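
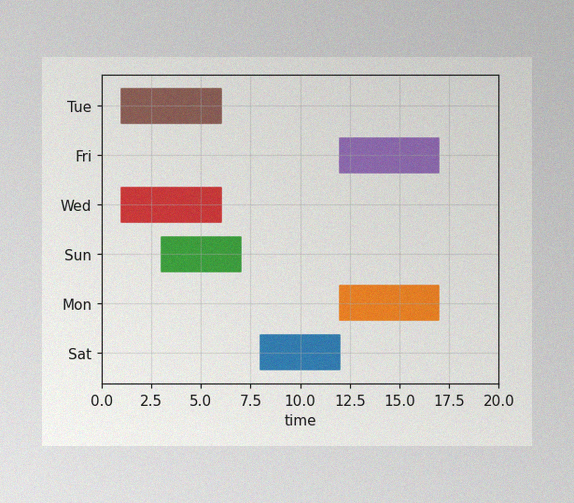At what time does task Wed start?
1

The image has some photo noise and uneven lighting. The Wed bar begins at t=1.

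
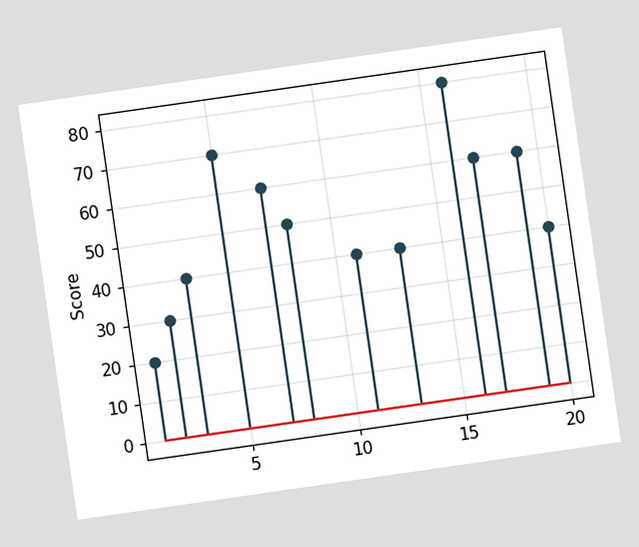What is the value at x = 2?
30

The chart is tilted about 8° counter-clockwise. The stem at x=2 reaches 30.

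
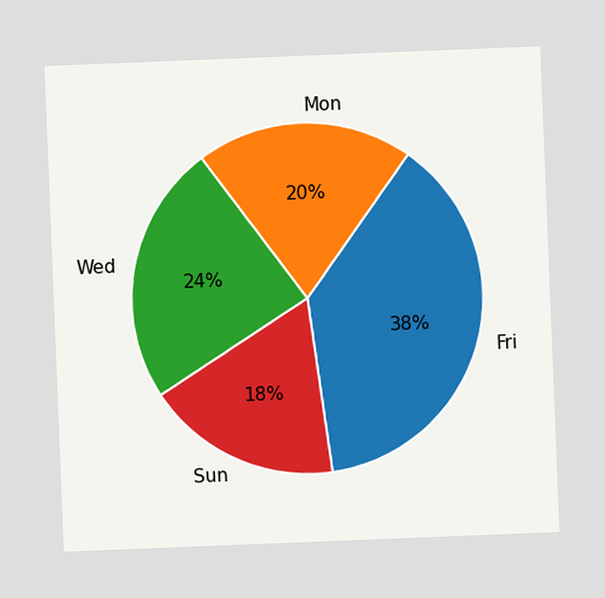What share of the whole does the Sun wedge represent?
The chart is tilted about 2° counter-clockwise. The Sun slice takes up 18% of the pie.

18%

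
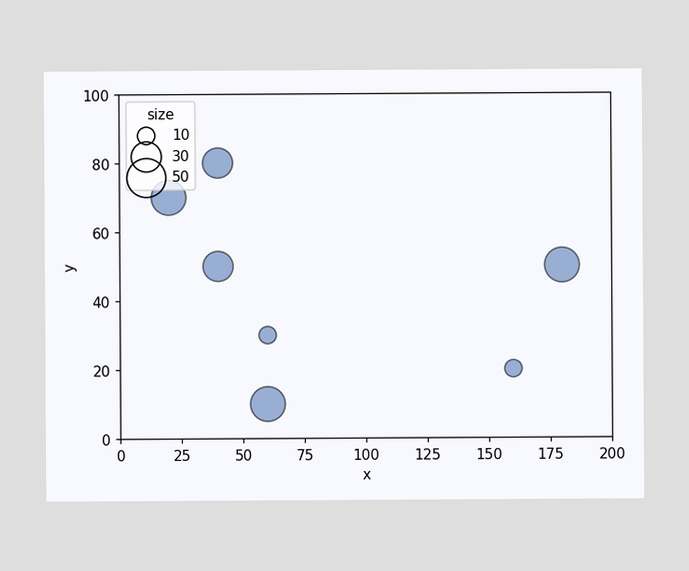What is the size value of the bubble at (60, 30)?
Matching the bubble at (60, 30) against the size legend gives 10.

10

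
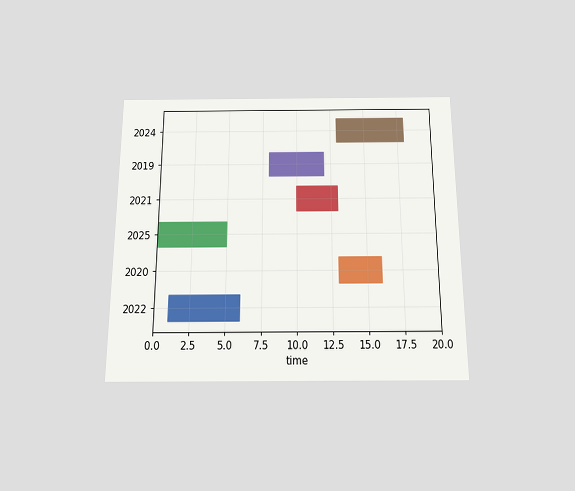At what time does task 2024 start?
13

The chart is viewed slightly from below. The 2024 bar begins at t=13.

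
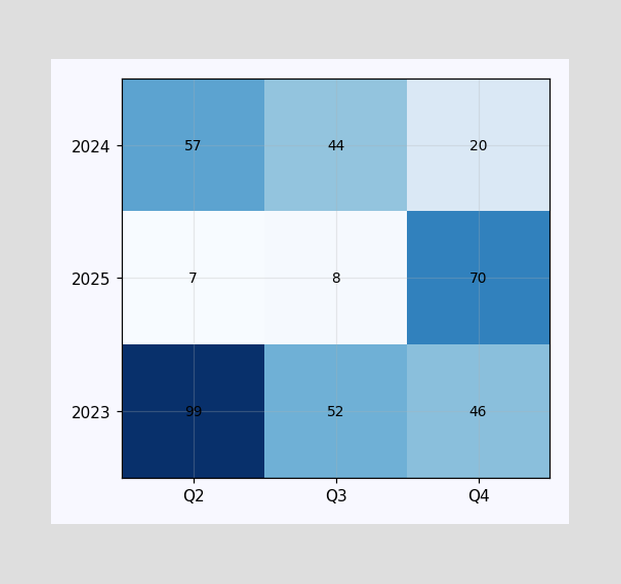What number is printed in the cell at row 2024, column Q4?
20

The (2024, Q4) cell reads 20.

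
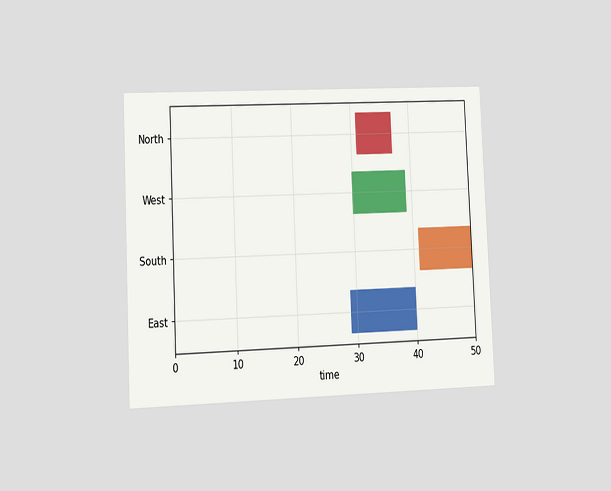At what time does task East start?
The chart is tilted about 3° counter-clockwise and viewed slightly from the left. The East bar begins at t=29.

29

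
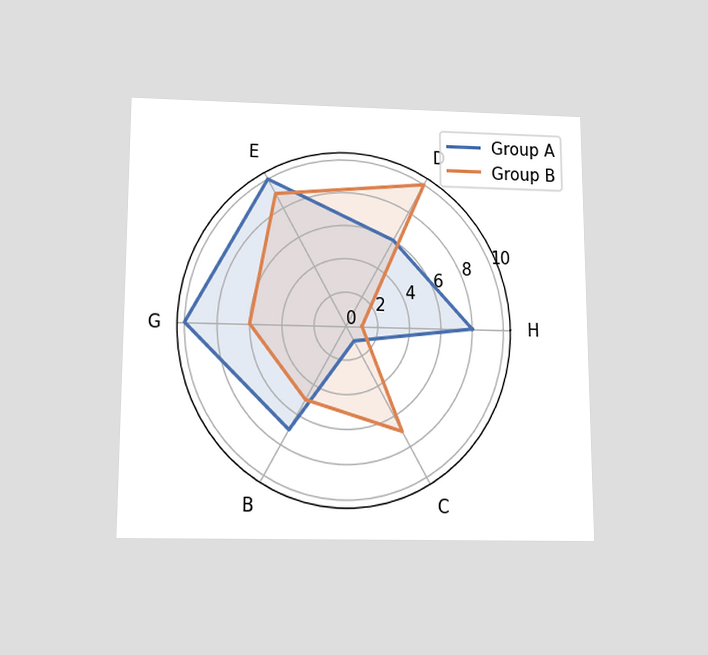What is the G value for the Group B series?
6

The chart is viewed slightly from below. On the G axis, Group B reaches 6.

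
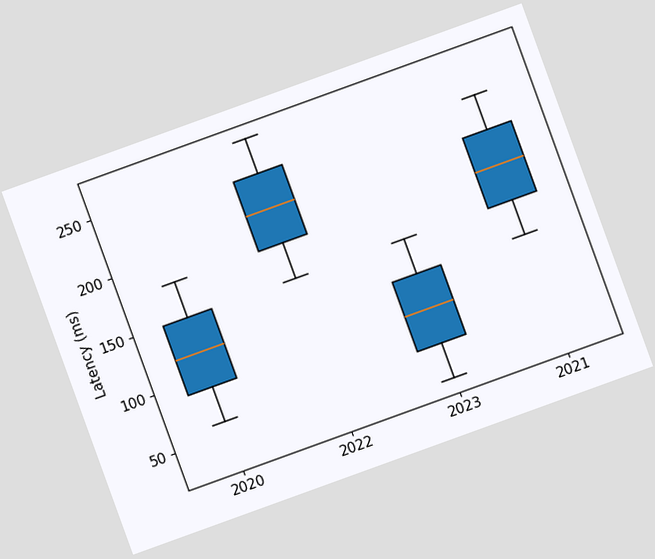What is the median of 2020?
120ms

The chart is tilted about 20° counter-clockwise. The median line in the 2020 box sits at 120ms.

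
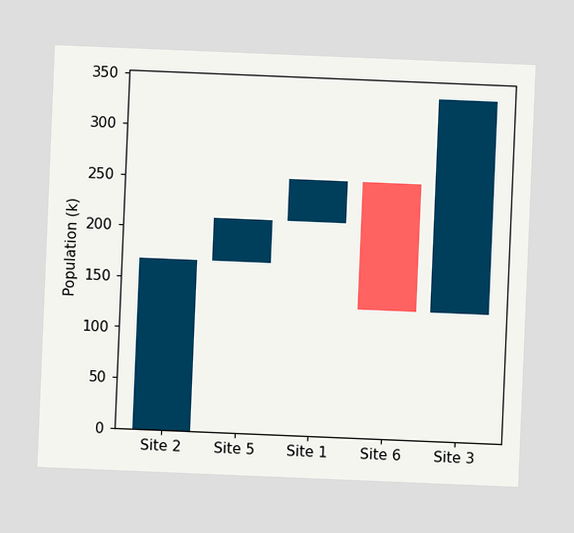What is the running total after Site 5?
210k

The chart is tilted about 2° clockwise. After Site 5 the running total reaches 210k.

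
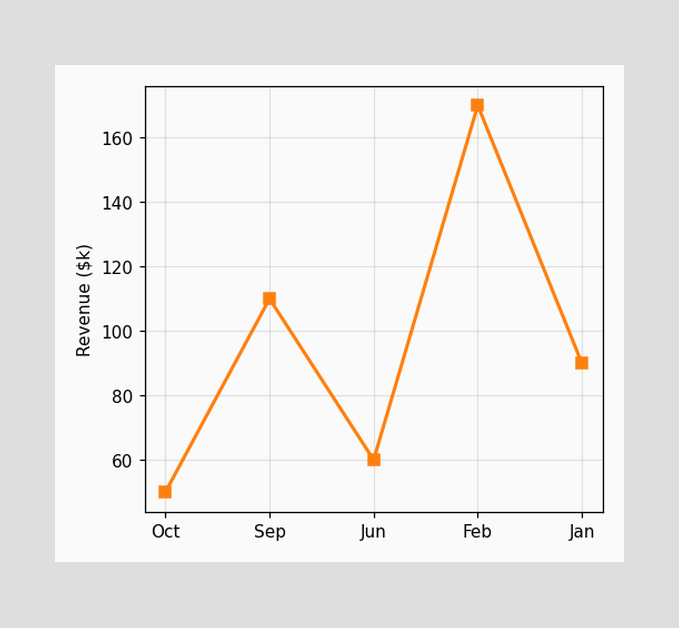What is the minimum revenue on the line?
The lowest point is at Oct, and reading across to the y-axis gives $50k.

$50k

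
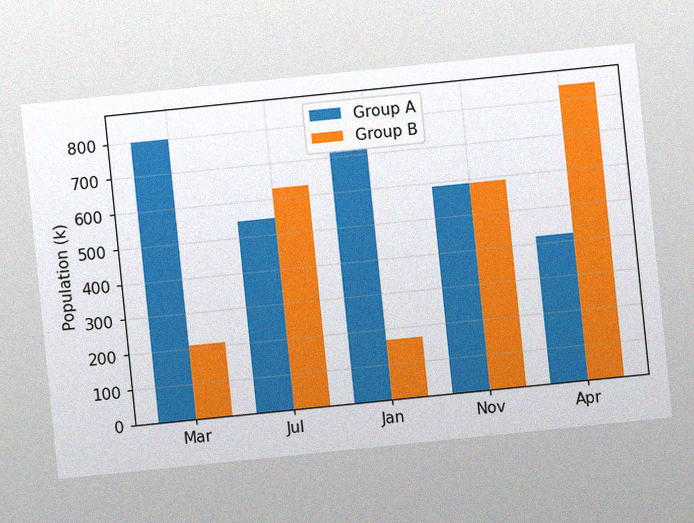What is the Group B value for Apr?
840k

The chart is tilted about 6° counter-clockwise, with some photo noise. The Group B bar at Apr reaches 840k on the y-axis.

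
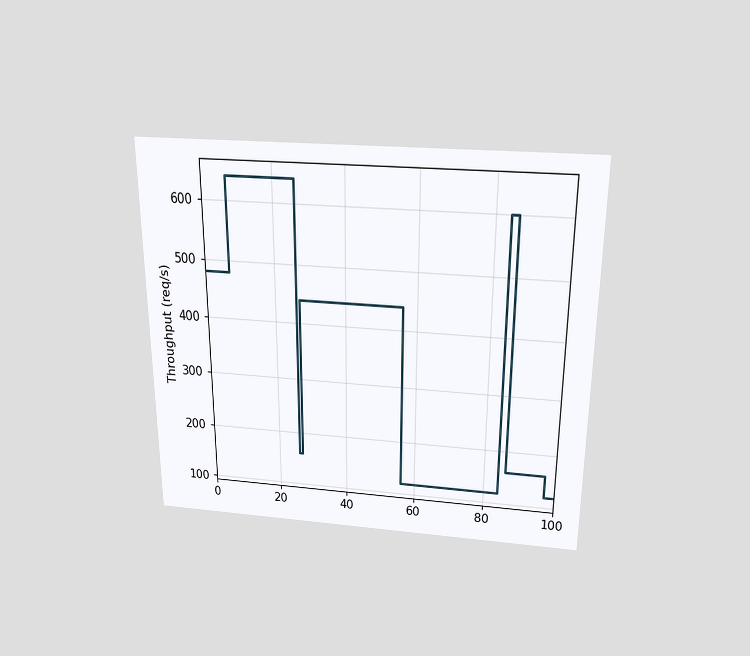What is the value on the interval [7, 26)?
The chart is viewed slightly from above. On [7, 26) the step sits at 640req/s.

640req/s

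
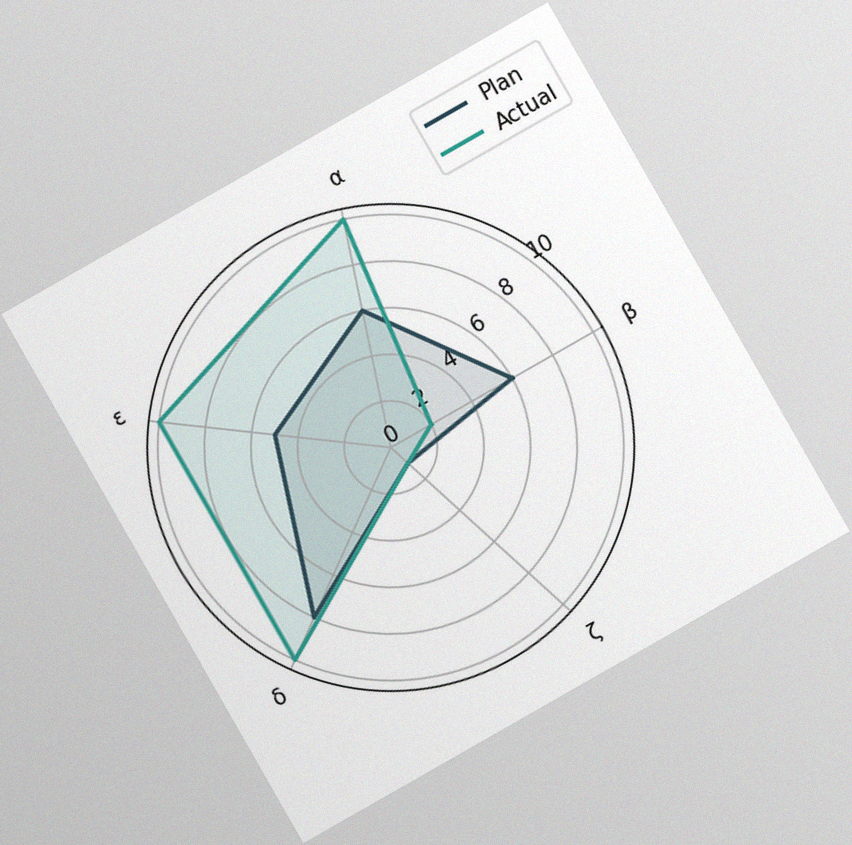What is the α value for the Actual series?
10

The chart is tilted about 30° counter-clockwise, with some photo noise. On the α axis, Actual reaches 10.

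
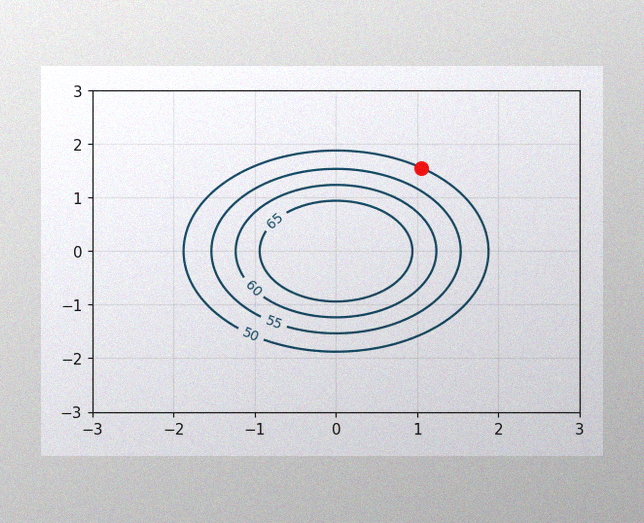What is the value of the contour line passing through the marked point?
50

The image has some photo noise and uneven lighting. The marked point sits on the contour labelled 50.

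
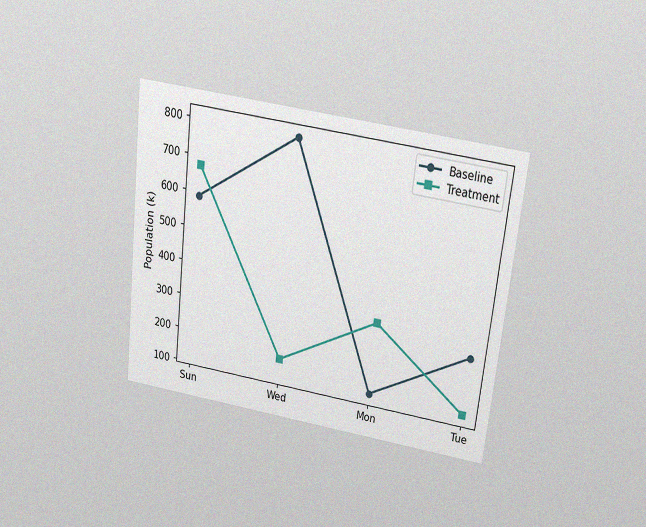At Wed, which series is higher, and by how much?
Baseline, by 630k

The chart is tilted about 6° clockwise and viewed slightly from above, with some photo noise. At Wed, Baseline sits above the other line by 630k.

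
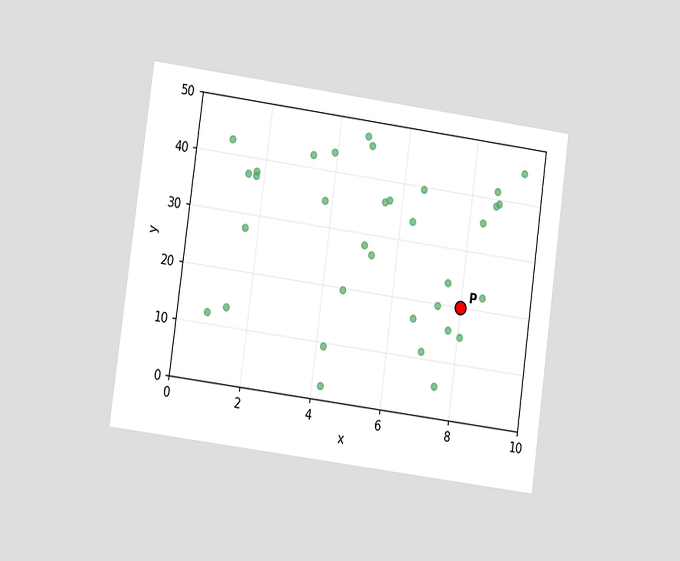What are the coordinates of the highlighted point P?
(8, 20)

The chart is tilted about 8° clockwise and viewed at a slight angle. Following the gridlines from P to each axis, P sits at (8, 20).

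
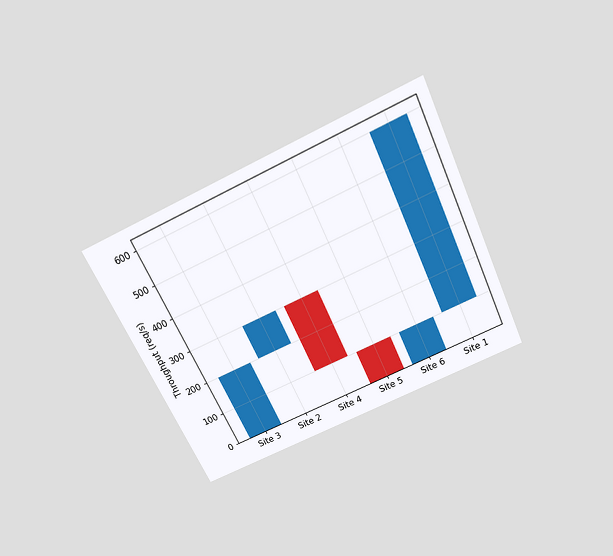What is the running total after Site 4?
100req/s

The chart is tilted about 25° counter-clockwise and viewed slightly from above. After Site 4 the running total reaches 100req/s.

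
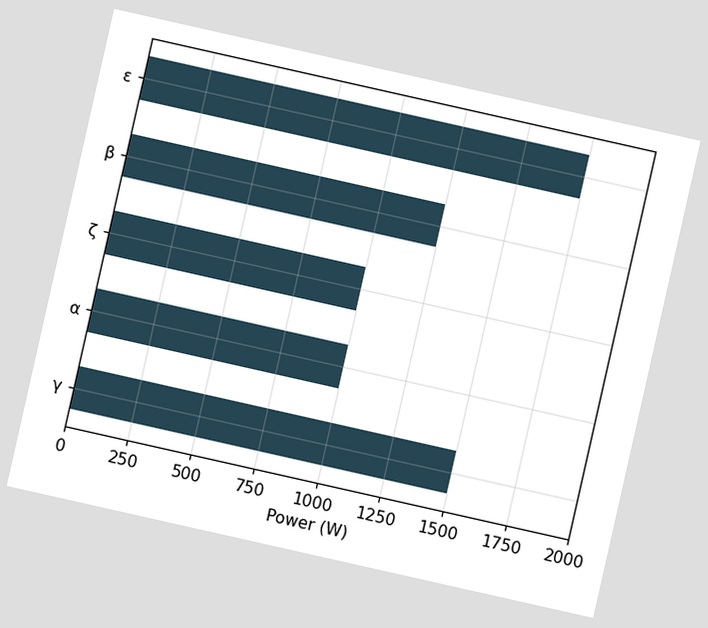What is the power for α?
The chart is tilted about 13° clockwise. Reading along the chart's x-axis, the α bar reaches 1000W.

1000W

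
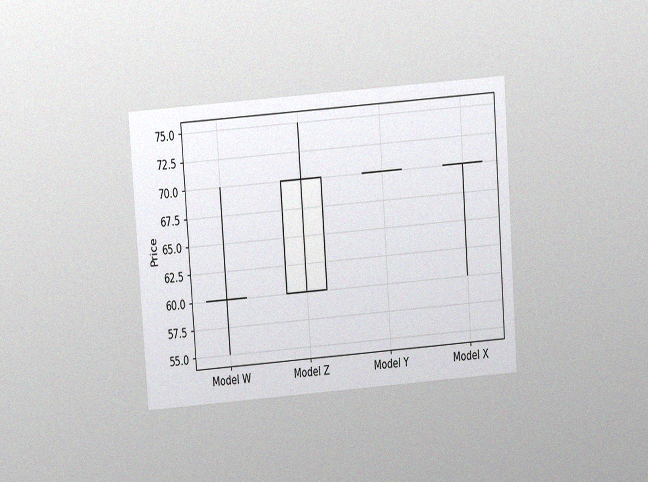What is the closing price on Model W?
60

The chart is tilted about 4° counter-clockwise and viewed at a slight angle, with some photo noise. The Model W candle closes at 60.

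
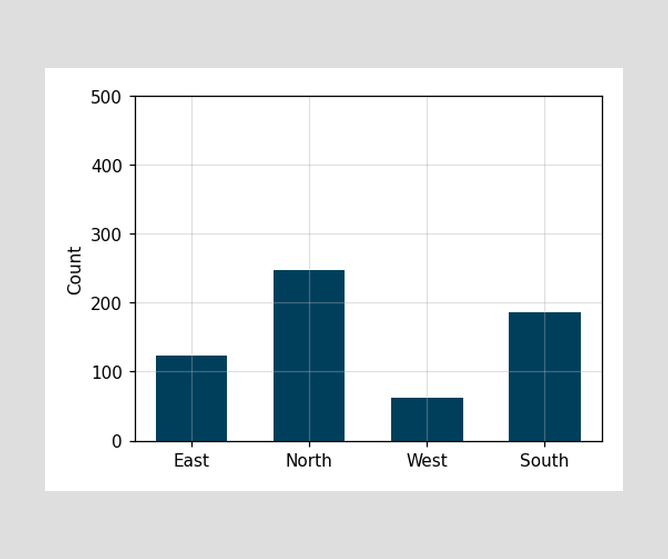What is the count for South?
Reading along the chart's y-axis, the South bar reaches 186.

186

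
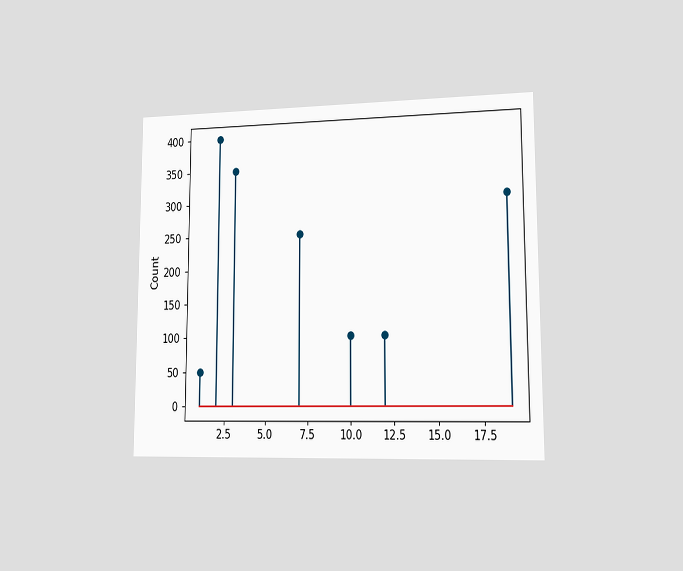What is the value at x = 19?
300

The chart is viewed slightly from the right. The stem at x=19 reaches 300.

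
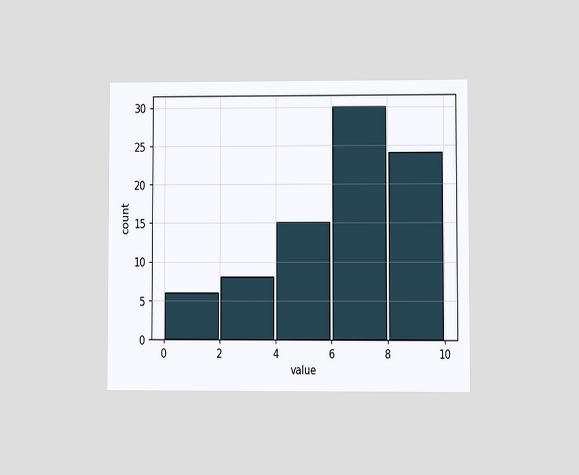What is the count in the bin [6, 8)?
30

The chart is viewed at a slight angle. The [6, 8) bin has height 30.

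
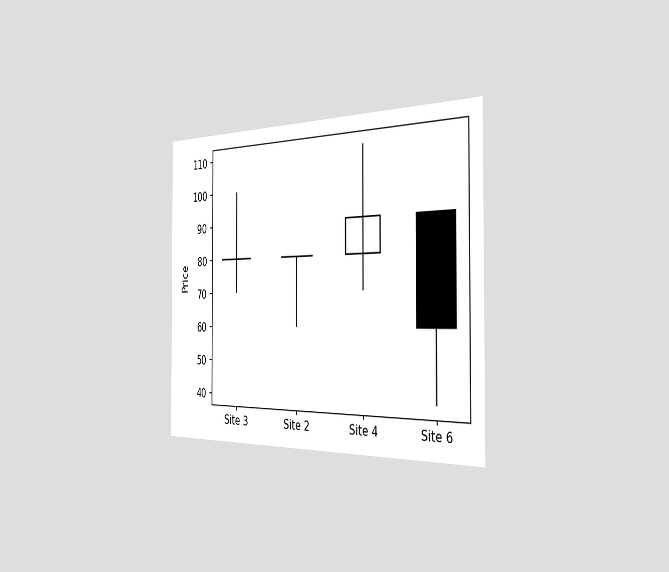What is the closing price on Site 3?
80

The chart is viewed slightly from the right. The Site 3 candle closes at 80.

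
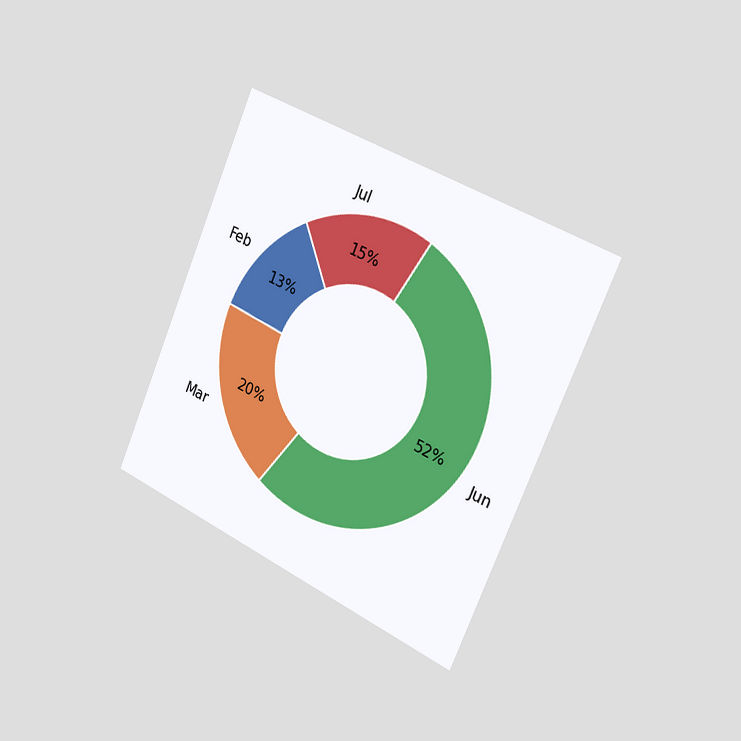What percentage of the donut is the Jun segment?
52%

The chart is tilted about 23° clockwise and viewed slightly from the right. The Jun segment takes up 52% of the ring.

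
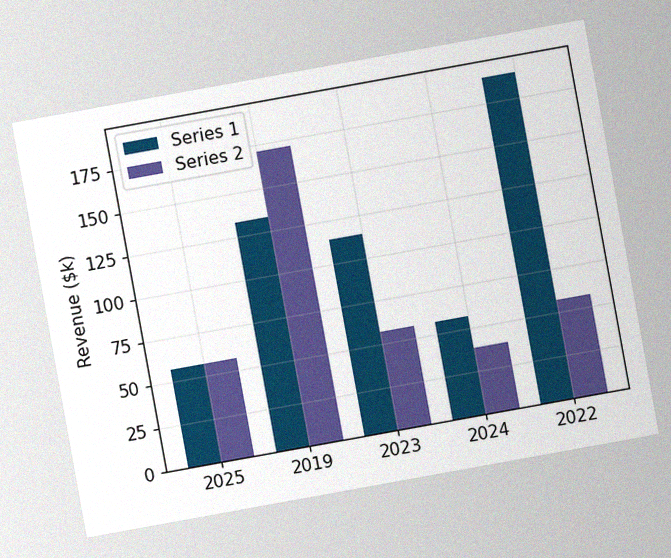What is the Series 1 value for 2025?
The chart is tilted about 10° counter-clockwise, with some photo noise. The Series 1 bar at 2025 reaches $57k on the y-axis.

$57k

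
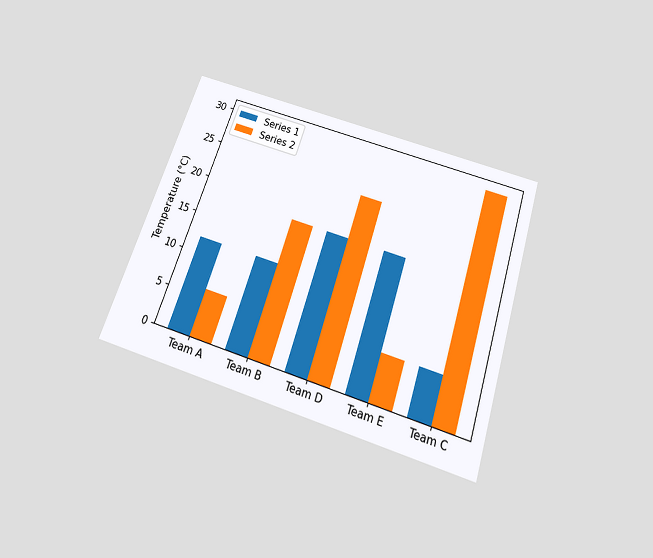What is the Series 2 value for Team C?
The chart is tilted about 18° clockwise and viewed slightly from below. The Series 2 bar at Team C reaches 30°C on the y-axis.

30°C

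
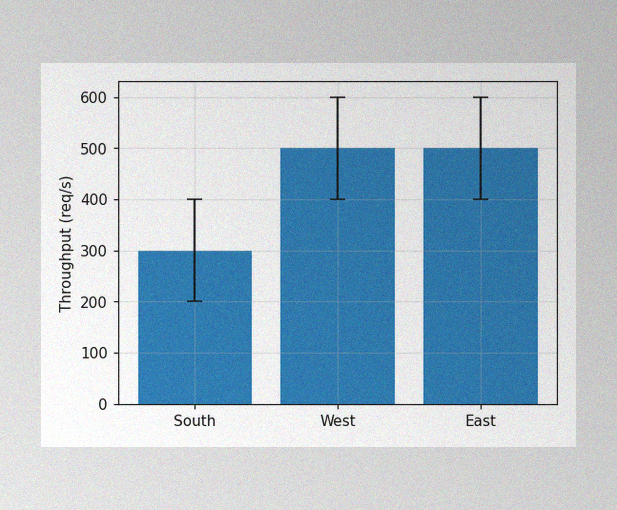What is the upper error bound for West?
600req/s

The image has some photo noise and uneven lighting. The West bar's upper whisker reaches 600req/s.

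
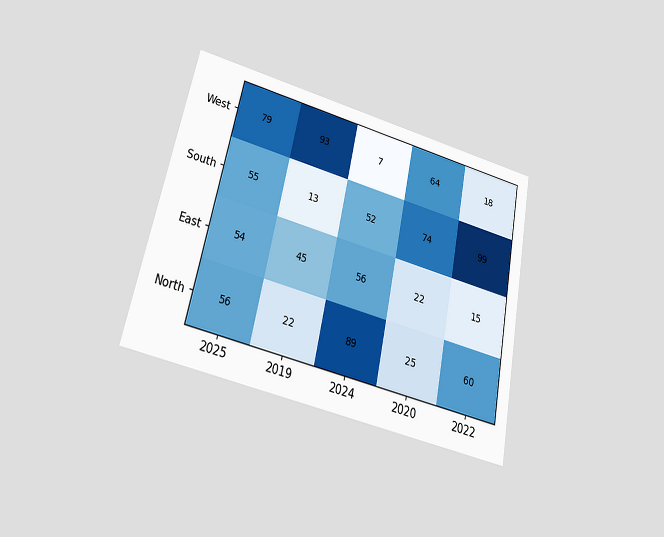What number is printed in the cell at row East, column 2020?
The chart is tilted about 12° clockwise and viewed slightly from below. The (East, 2020) cell reads 22.

22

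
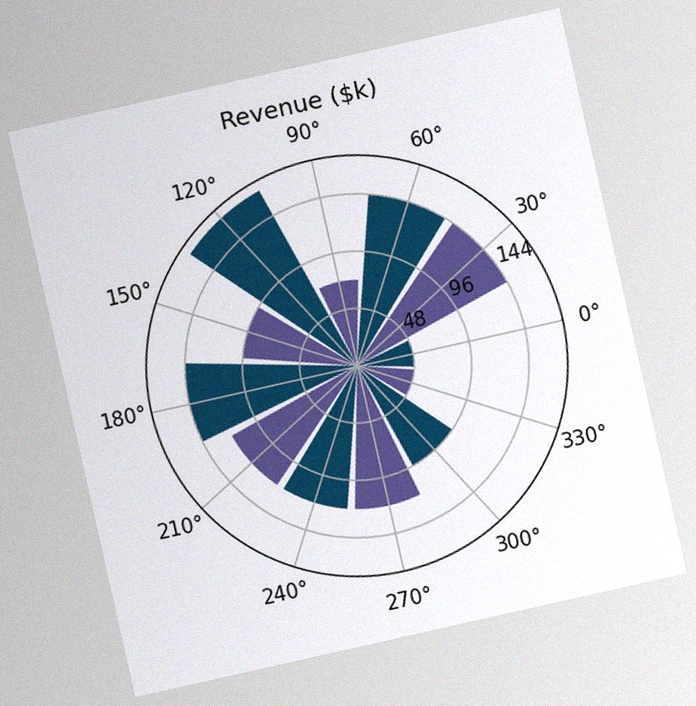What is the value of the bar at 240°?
The chart is tilted about 13° counter-clockwise, with some photo noise. The bar at 240° reaches $120k on the radial axis.

$120k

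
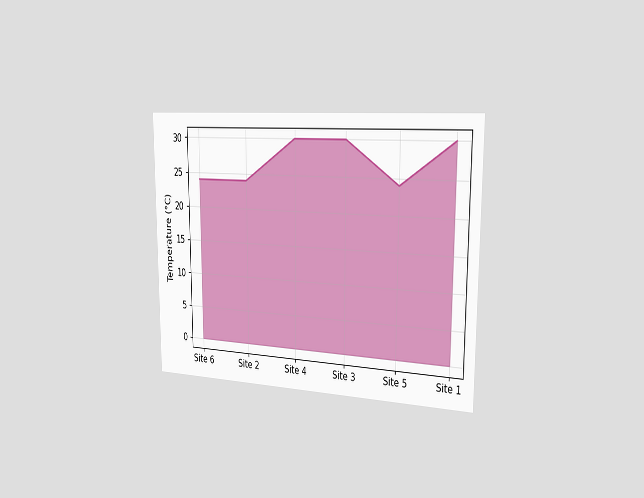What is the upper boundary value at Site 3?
The chart is viewed slightly from the right. At Site 3 the upper boundary is at 30°C.

30°C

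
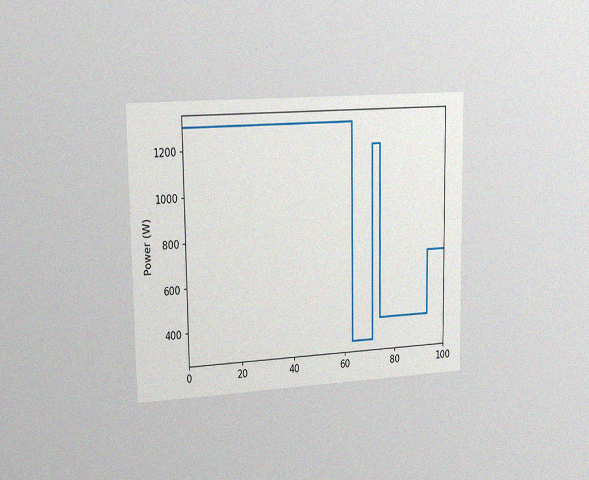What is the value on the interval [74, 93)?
The chart is viewed slightly from the left, with some photo noise. On [74, 93) the step sits at 400W.

400W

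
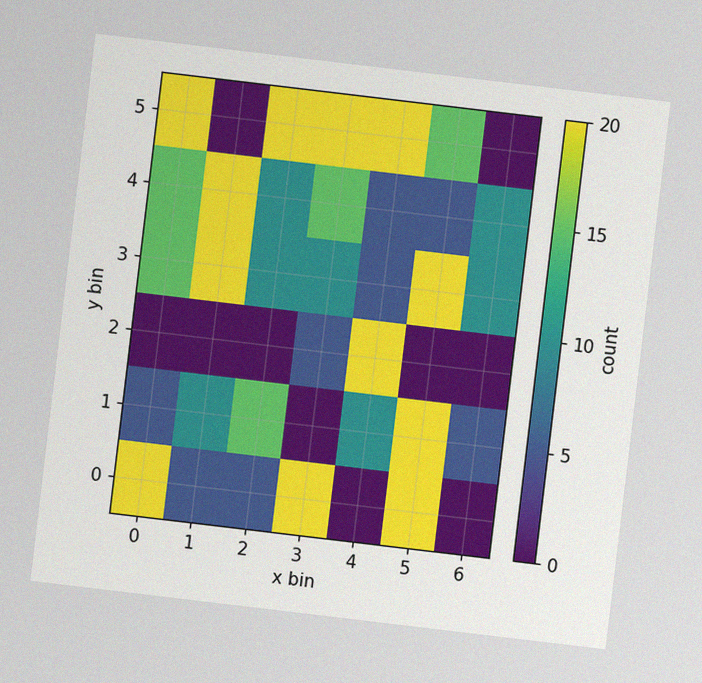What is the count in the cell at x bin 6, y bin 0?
0

The chart is tilted about 7° clockwise, with some photo noise. Matching the cell (6, 0) against the colorbar gives 0.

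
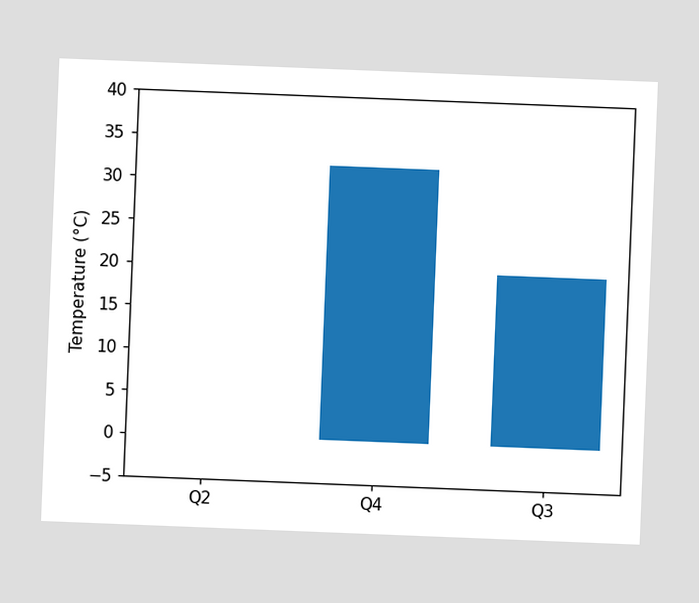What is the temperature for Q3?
The chart is tilted about 2° clockwise. Reading along the chart's y-axis, the Q3 bar reaches 20°C.

20°C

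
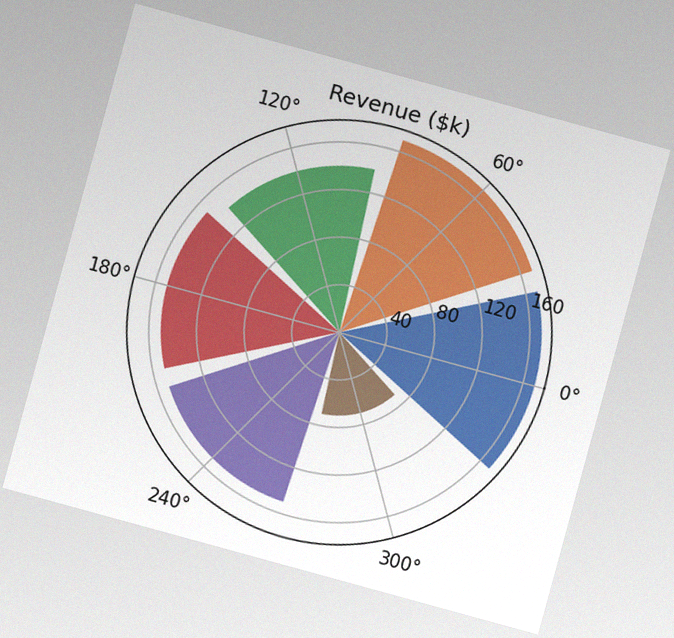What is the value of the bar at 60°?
The chart is tilted about 15° clockwise, with some photo noise. The bar at 60° reaches $170k on the radial axis.

$170k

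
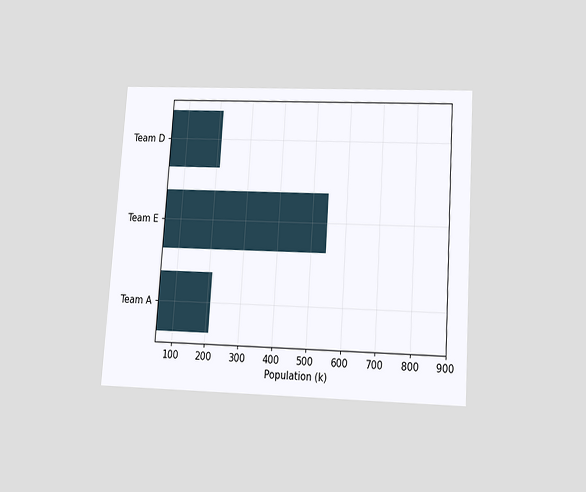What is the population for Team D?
The chart is tilted about 4° clockwise and viewed slightly from below. Reading along the chart's x-axis, the Team D bar reaches 210k.

210k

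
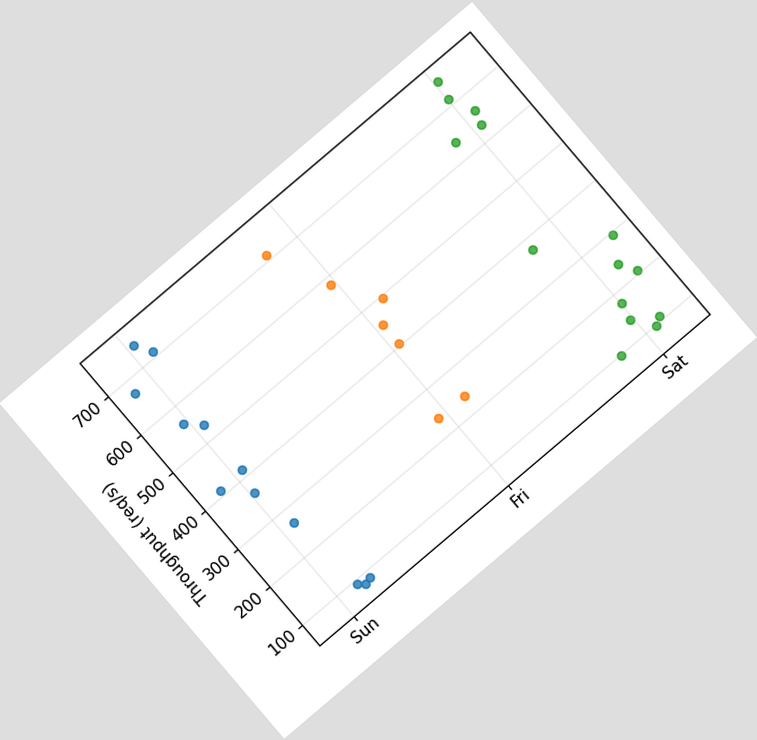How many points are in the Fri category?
The chart is tilted about 40° counter-clockwise. Counting the markers in the Fri column gives 7.

7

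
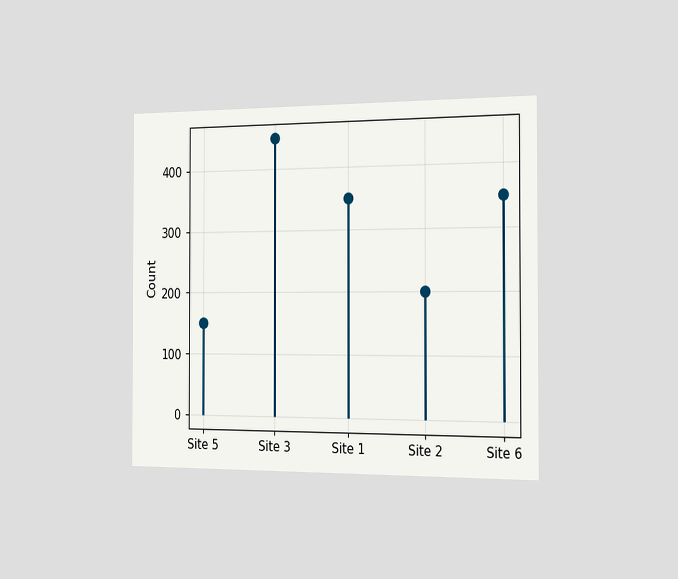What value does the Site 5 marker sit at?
150

The chart is viewed slightly from the right. The Site 5 marker sits at 150.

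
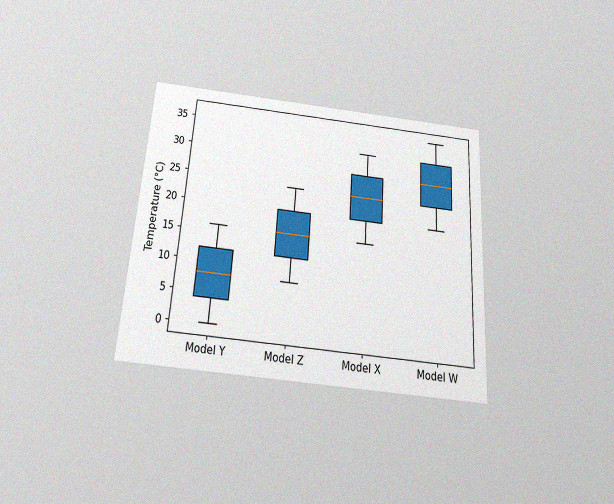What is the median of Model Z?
The chart is tilted about 4° clockwise and viewed slightly from below, with some photo noise. The median line in the Model Z box sits at 16°C.

16°C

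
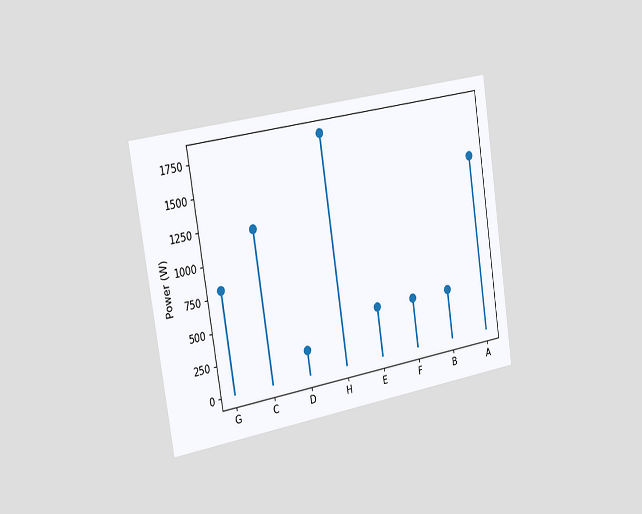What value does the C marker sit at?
The chart is tilted about 9° counter-clockwise and viewed slightly from the left. The C marker sits at 1200W.

1200W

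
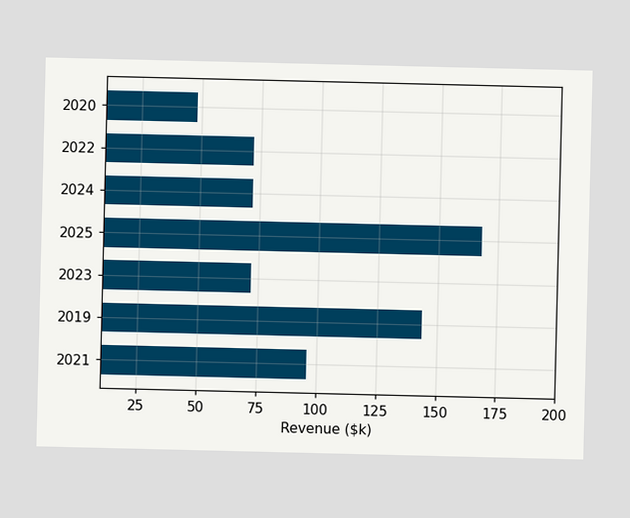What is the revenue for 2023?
Reading along the chart's x-axis, the 2023 bar reaches $72k.

$72k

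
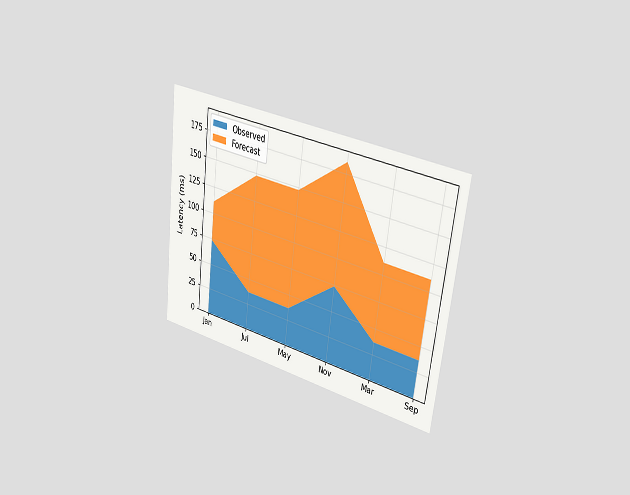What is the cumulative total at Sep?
The chart is tilted about 7° clockwise and viewed slightly from the right. The stacked total at Sep reaches 111ms.

111ms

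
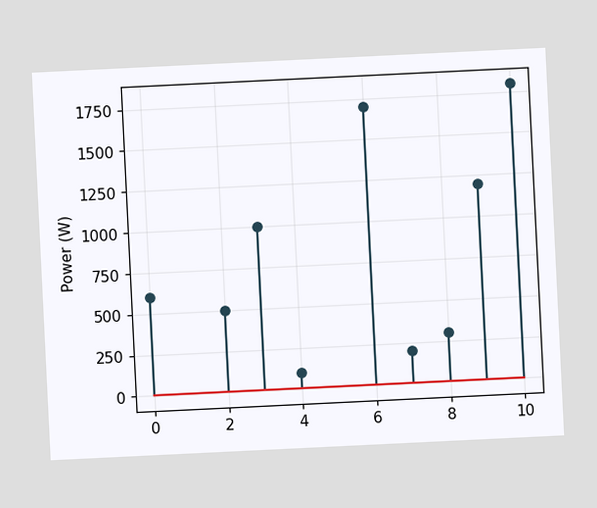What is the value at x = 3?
The chart is tilted about 3° counter-clockwise. The stem at x=3 reaches 1000W.

1000W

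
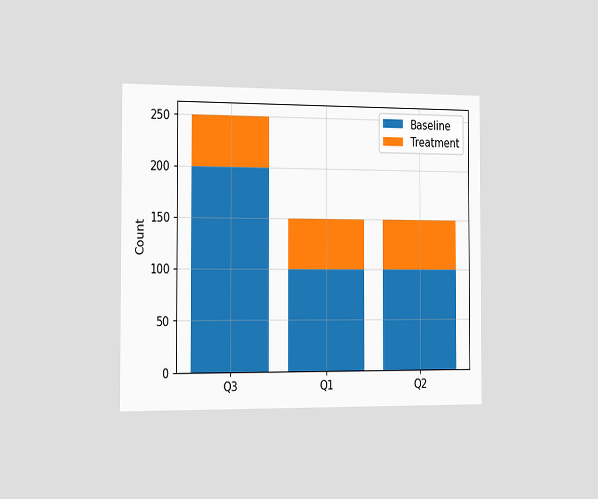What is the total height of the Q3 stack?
The chart is viewed slightly from the left. The Q3 stack's top reaches 250 on the y-axis.

250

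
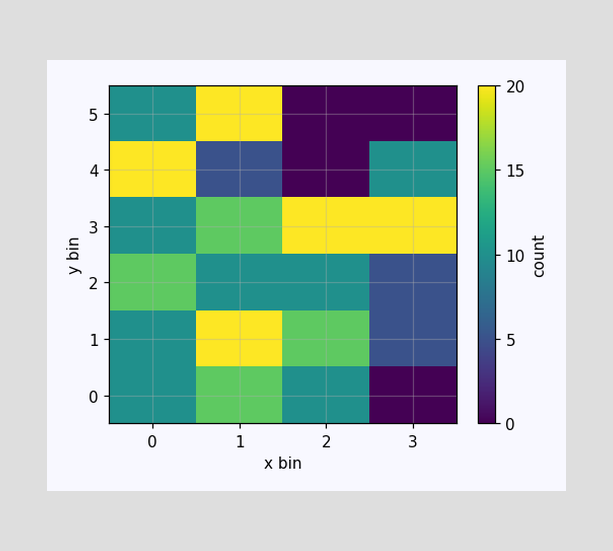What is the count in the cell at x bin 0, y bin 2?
Matching the cell (0, 2) against the colorbar gives 15.

15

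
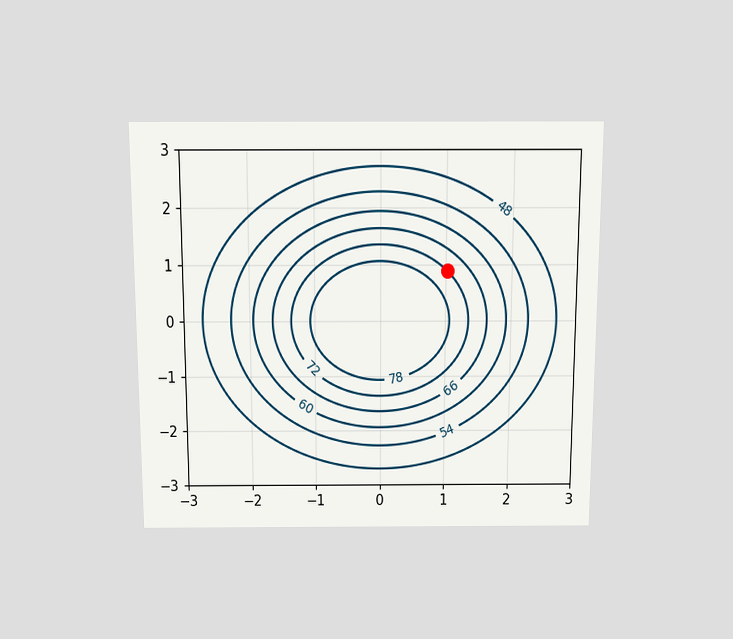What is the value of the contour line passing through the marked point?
The chart is viewed slightly from above. The marked point sits on the contour labelled 72.

72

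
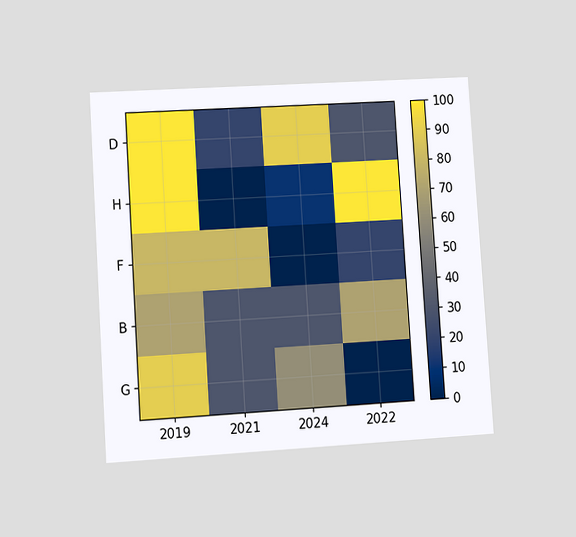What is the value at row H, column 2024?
10

The chart is tilted about 4° counter-clockwise and viewed at a slight angle. Matching cell (H, 2024) against the colorbar gives 10.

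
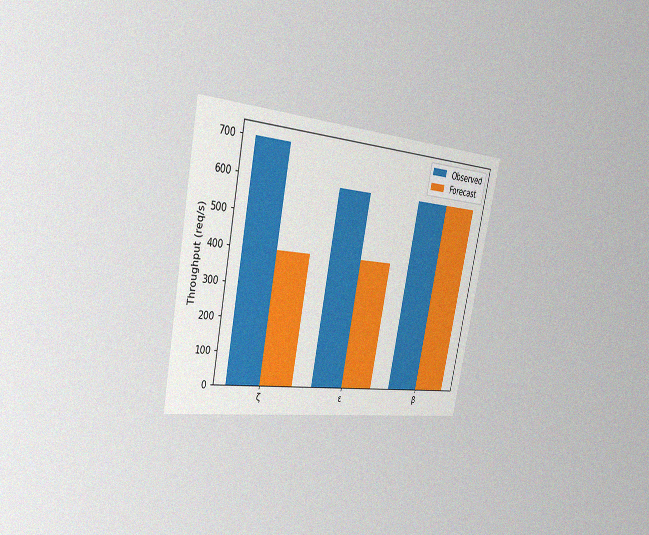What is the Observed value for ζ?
700req/s

The chart is tilted about 11° clockwise and viewed slightly from the left, with some photo noise. The Observed bar at ζ reaches 700req/s on the y-axis.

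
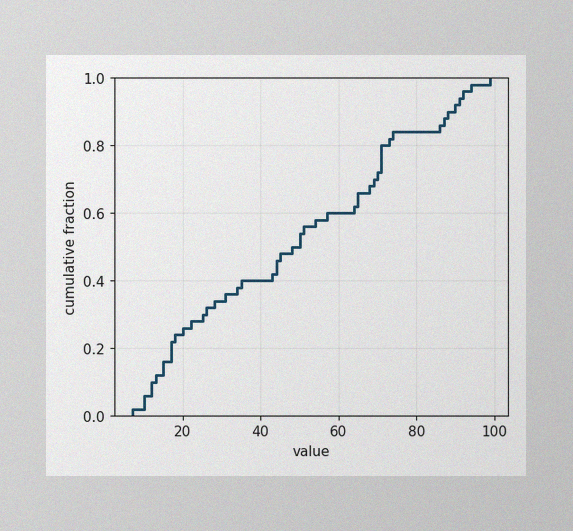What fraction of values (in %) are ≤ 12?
10%

The image has some photo noise and uneven lighting. At x=12 the ECDF step is at 10%.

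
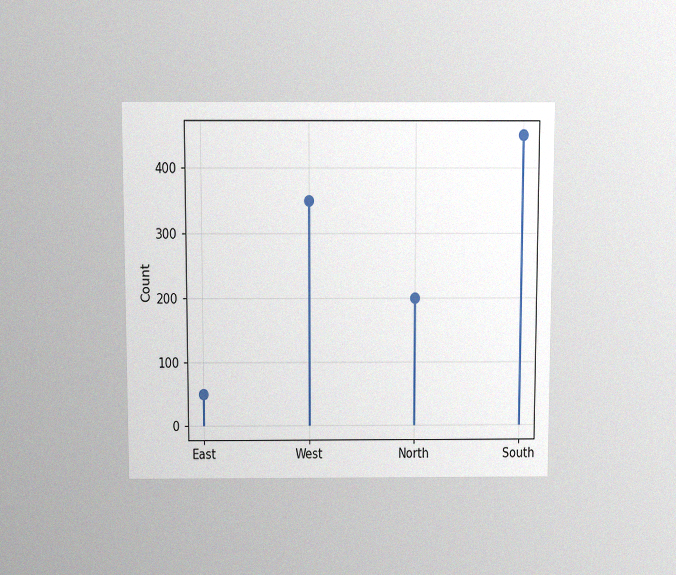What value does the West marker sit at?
350

The chart is viewed slightly from above, with some photo noise. The West marker sits at 350.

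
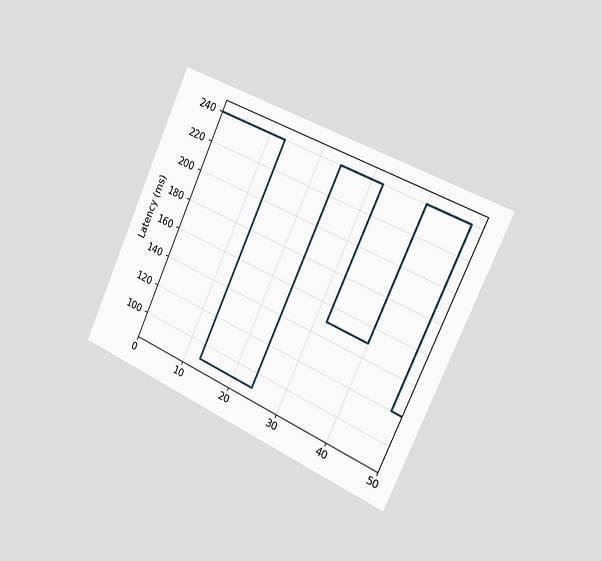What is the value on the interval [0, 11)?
240ms

The chart is tilted about 24° clockwise and viewed slightly from the right. On [0, 11) the step sits at 240ms.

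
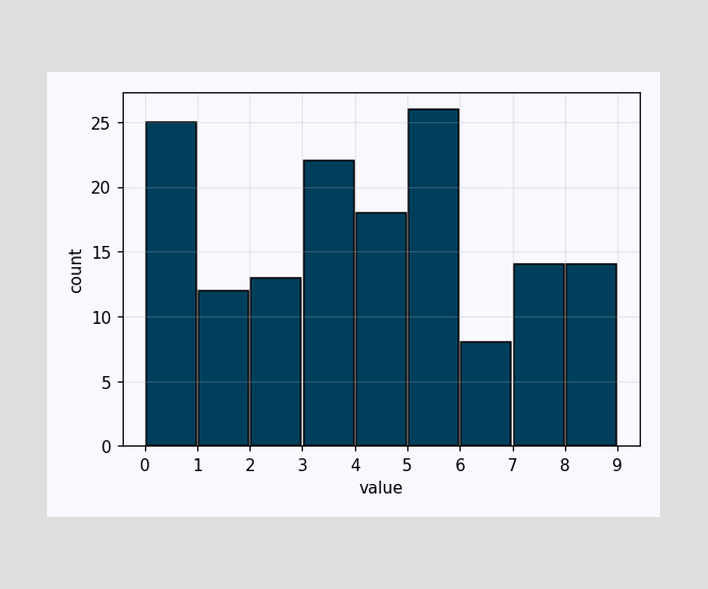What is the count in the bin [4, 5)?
18

The [4, 5) bin has height 18.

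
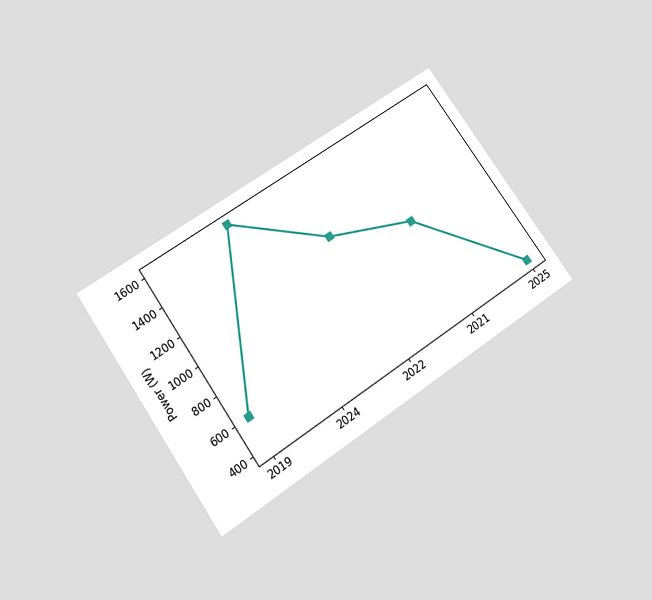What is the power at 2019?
600W

The chart is tilted about 35° counter-clockwise and viewed slightly from below. At 2019, the line is at 600W.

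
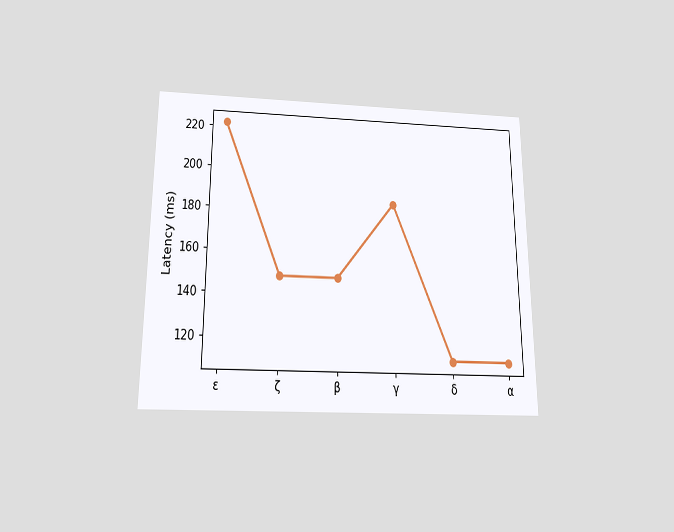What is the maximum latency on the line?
222ms

The chart is viewed slightly from below. The highest point is at ε, and reading across to the y-axis gives 222ms.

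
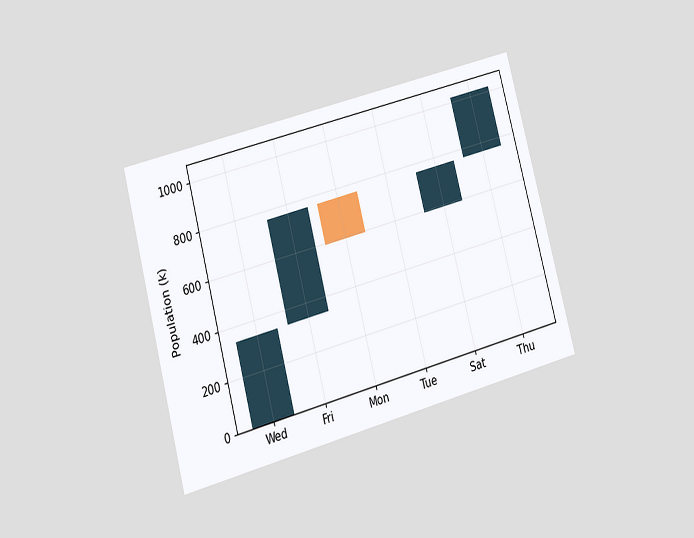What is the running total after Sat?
765k

The chart is tilted about 15° counter-clockwise and viewed at a slight angle. After Sat the running total reaches 765k.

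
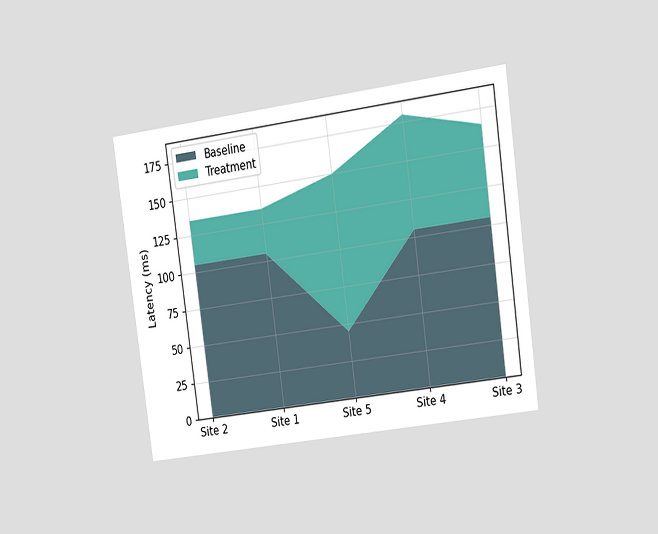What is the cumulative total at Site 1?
135ms

The chart is tilted about 8° counter-clockwise and viewed at a slight angle. The stacked total at Site 1 reaches 135ms.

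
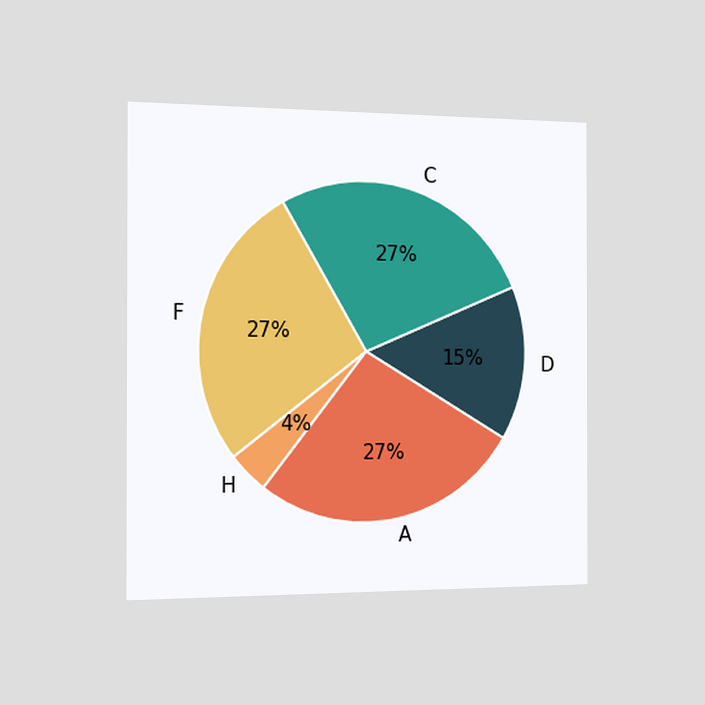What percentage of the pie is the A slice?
27%

The chart is viewed slightly from the left. The A slice takes up 27% of the pie.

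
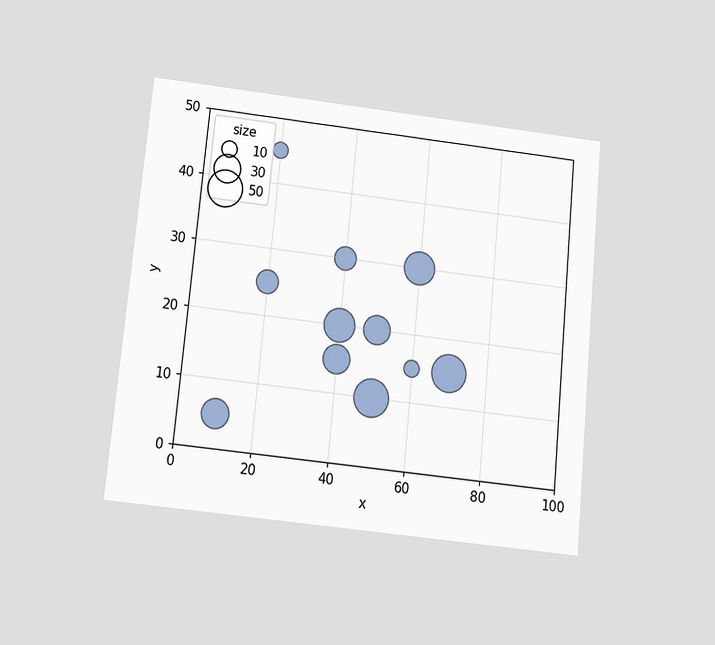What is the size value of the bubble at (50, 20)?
The chart is tilted about 5° clockwise and viewed slightly from below. Matching the bubble at (50, 20) against the size legend gives 30.

30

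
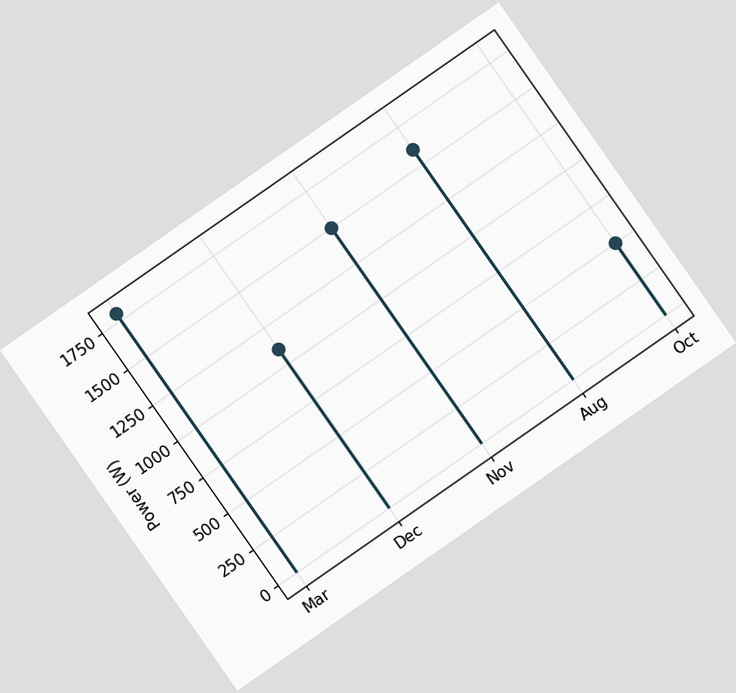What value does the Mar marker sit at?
1800W

The chart is tilted about 35° counter-clockwise. The Mar marker sits at 1800W.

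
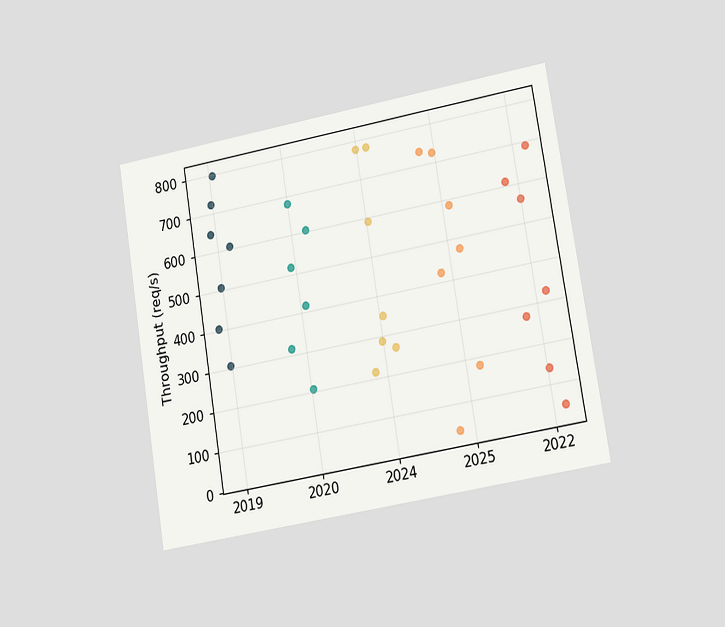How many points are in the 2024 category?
The chart is tilted about 9° counter-clockwise and viewed slightly from the right. Counting the markers in the 2024 column gives 7.

7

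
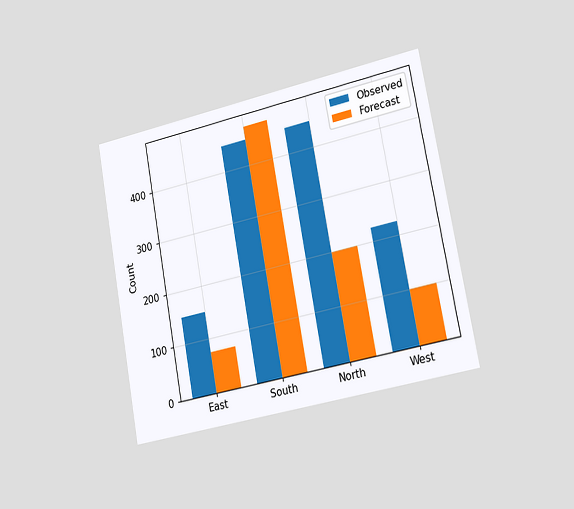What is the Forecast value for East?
The chart is tilted about 10° counter-clockwise and viewed slightly from the right. The Forecast bar at East reaches 75 on the y-axis.

75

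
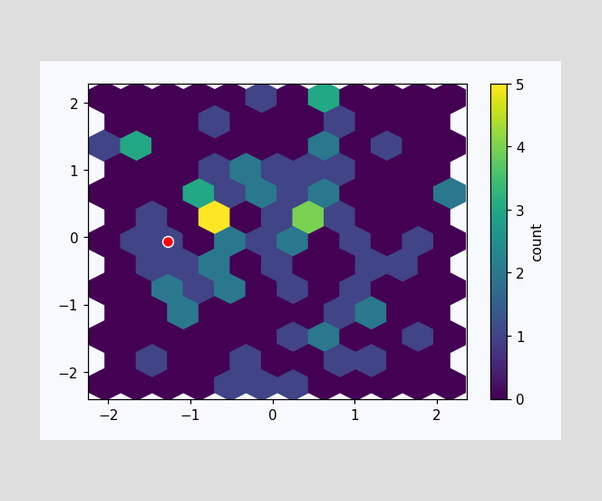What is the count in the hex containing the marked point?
1

The marked hex reads 1 on the colorbar.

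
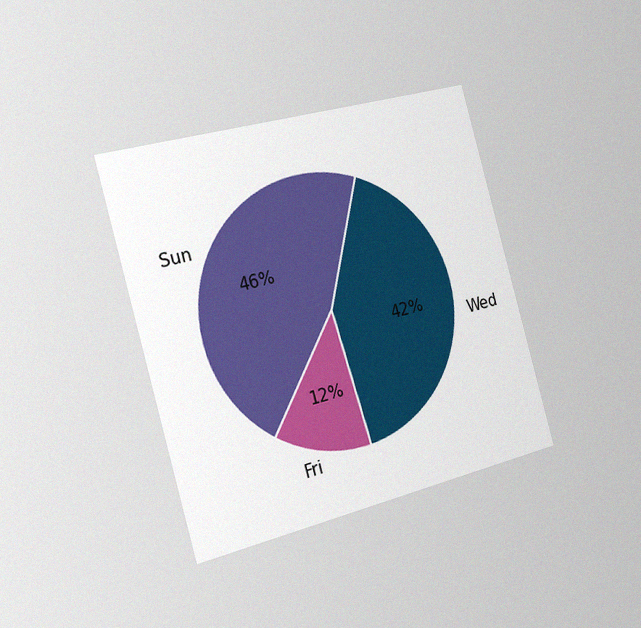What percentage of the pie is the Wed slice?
The chart is tilted about 16° counter-clockwise and viewed slightly from the left, with some photo noise. The Wed slice takes up 42% of the pie.

42%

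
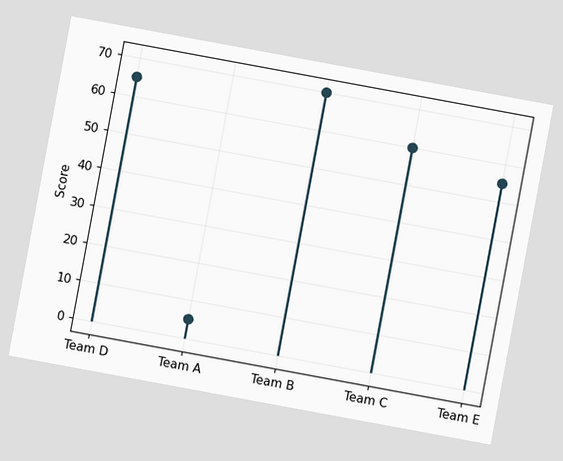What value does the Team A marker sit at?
5

The chart is tilted about 10° clockwise. The Team A marker sits at 5.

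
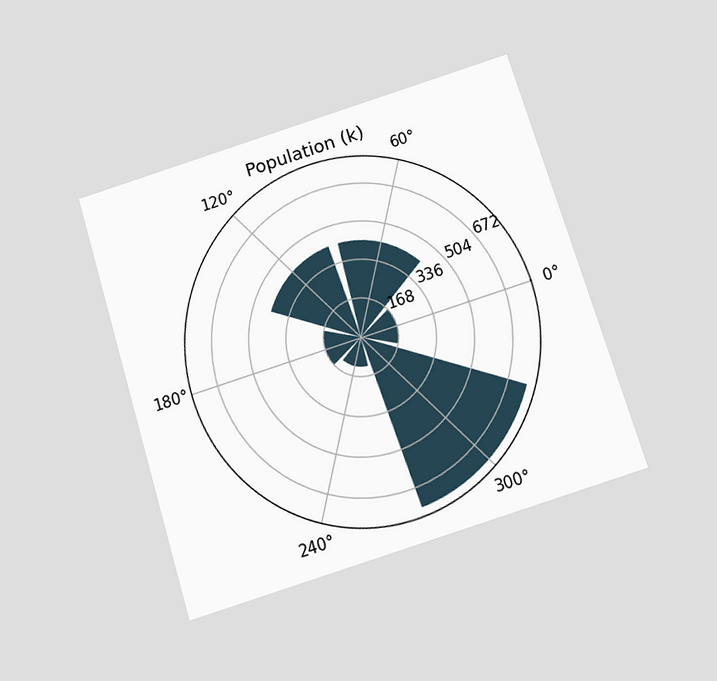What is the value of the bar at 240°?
The chart is tilted about 17° counter-clockwise and viewed slightly from below. The bar at 240° reaches 126k on the radial axis.

126k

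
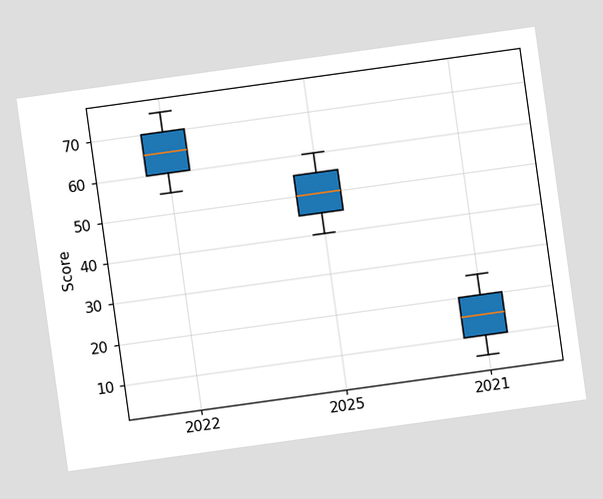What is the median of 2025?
50

The chart is tilted about 8° counter-clockwise. The median line in the 2025 box sits at 50.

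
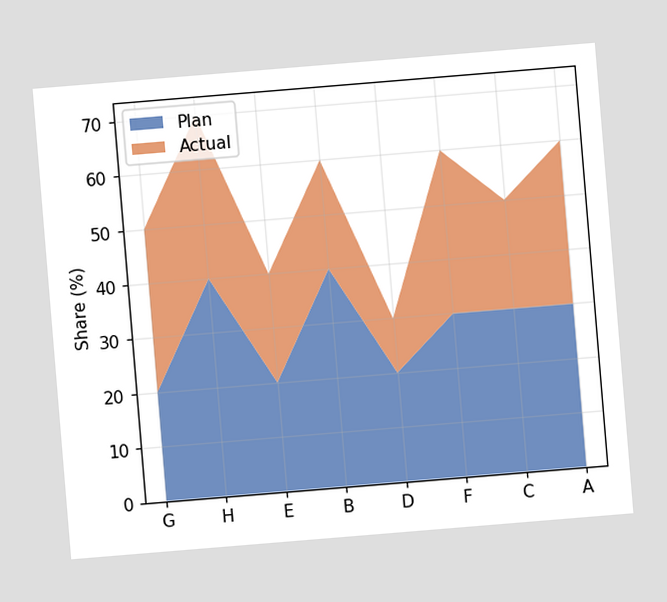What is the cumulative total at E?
40%

The chart is tilted about 5° counter-clockwise. The stacked total at E reaches 40%.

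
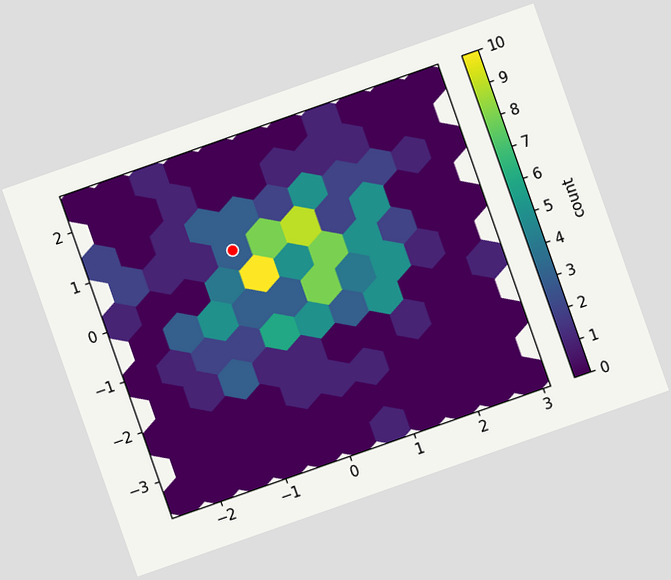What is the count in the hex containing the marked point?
3

The chart is tilted about 19° counter-clockwise. The marked hex reads 3 on the colorbar.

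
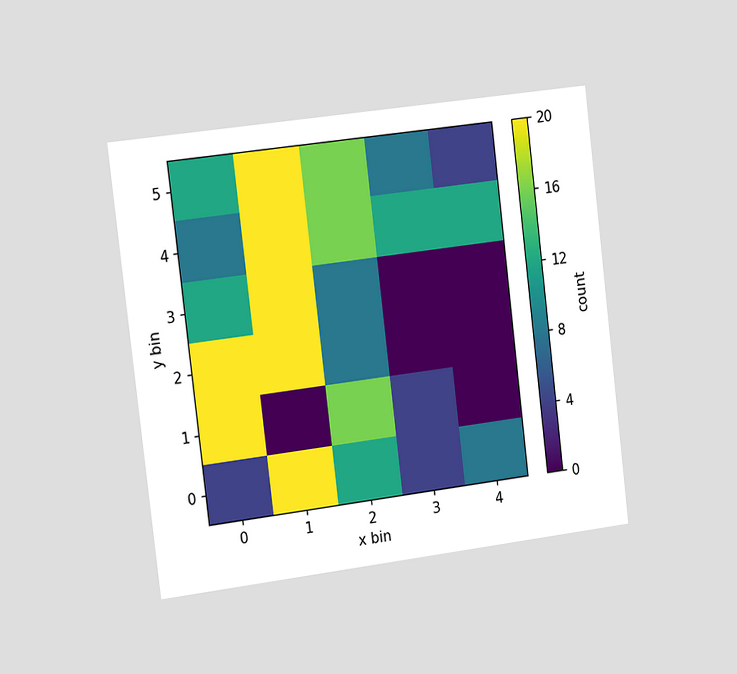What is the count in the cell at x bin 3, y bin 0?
The chart is tilted about 7° counter-clockwise and viewed slightly from the left. Matching the cell (3, 0) against the colorbar gives 4.

4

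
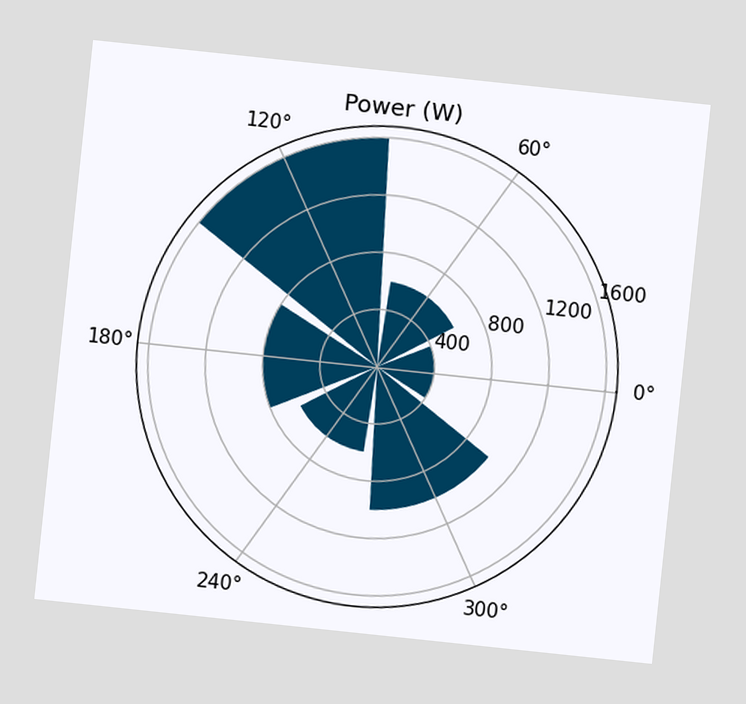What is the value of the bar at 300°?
1000W

The chart is tilted about 6° clockwise. The bar at 300° reaches 1000W on the radial axis.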